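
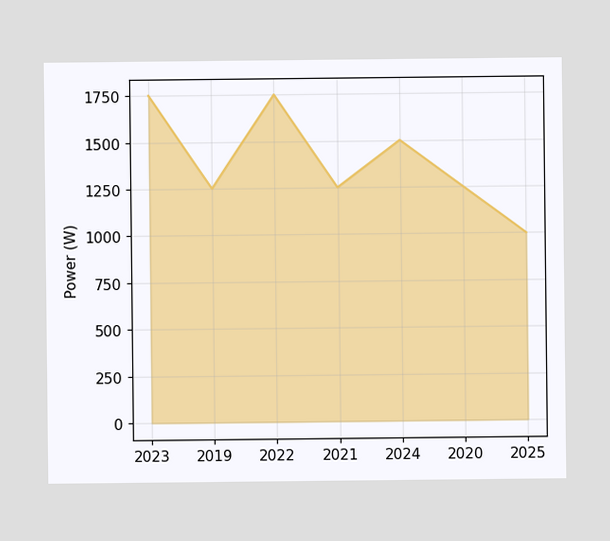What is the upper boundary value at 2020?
1250W

At 2020 the upper boundary is at 1250W.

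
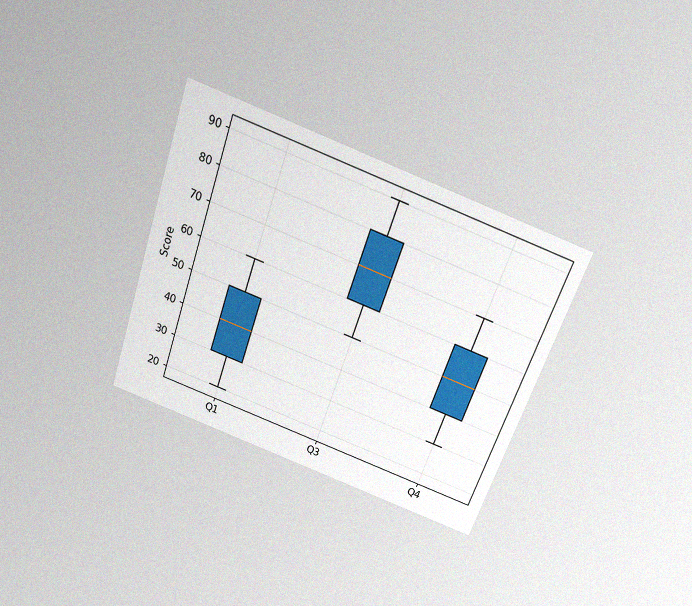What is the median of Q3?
70

The chart is tilted about 19° clockwise and viewed slightly from above, with some photo noise. The median line in the Q3 box sits at 70.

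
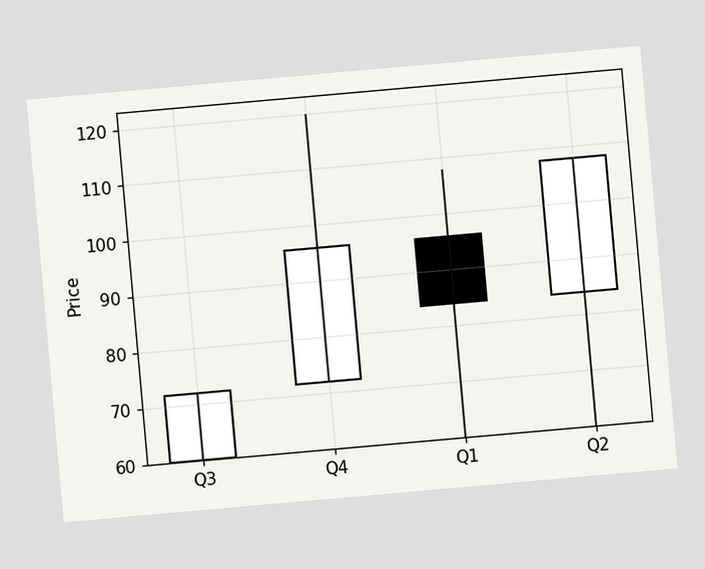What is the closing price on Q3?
72

The chart is tilted about 5° counter-clockwise. The Q3 candle closes at 72.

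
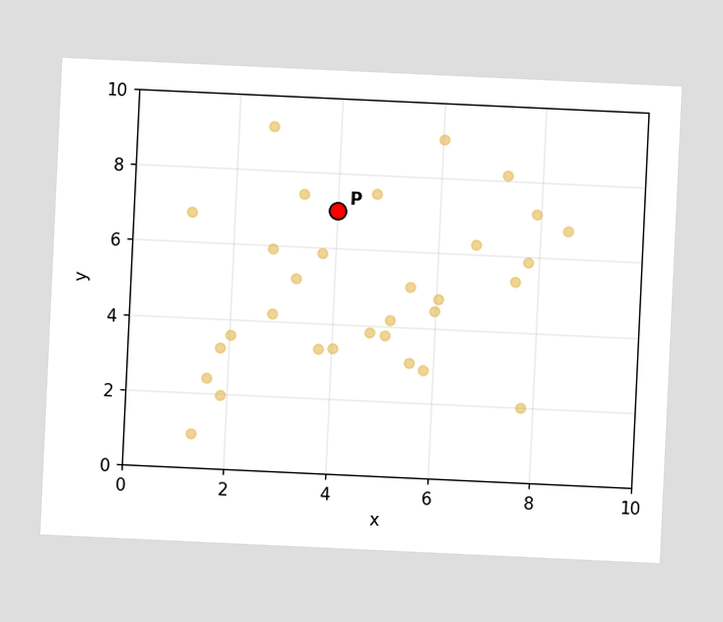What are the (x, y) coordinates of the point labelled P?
(4, 7)

The chart is tilted about 3° clockwise. Following the gridlines from P to each axis, P sits at (4, 7).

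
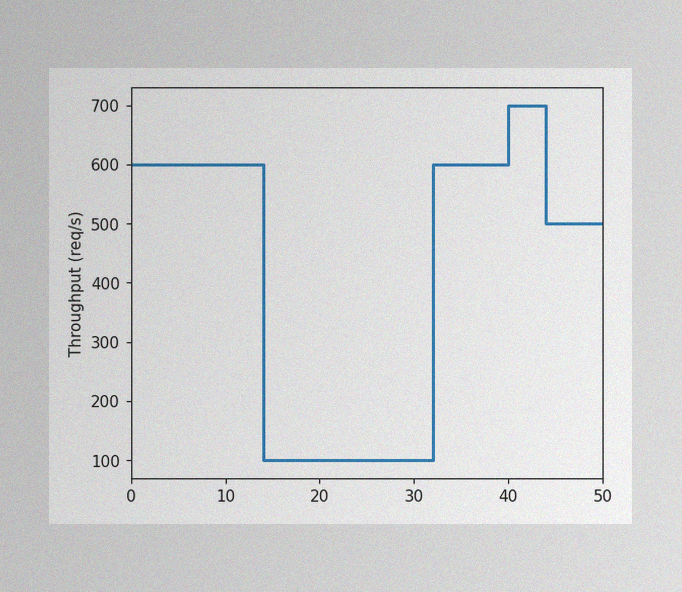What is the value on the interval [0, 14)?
The image has some photo noise and uneven lighting. On [0, 14) the step sits at 600req/s.

600req/s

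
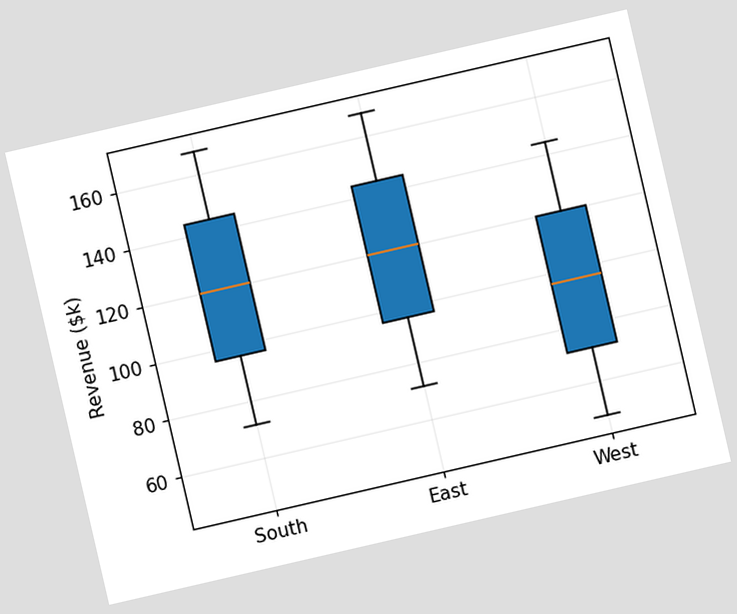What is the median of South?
The chart is tilted about 13° counter-clockwise. The median line in the South box sits at $120k.

$120k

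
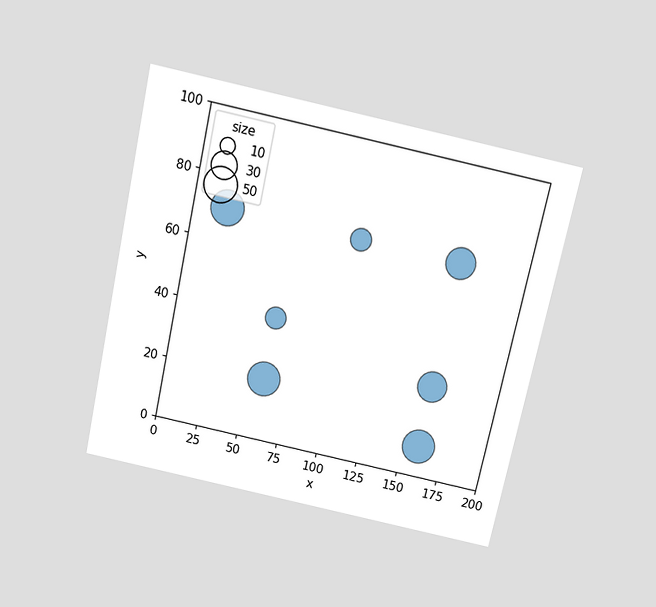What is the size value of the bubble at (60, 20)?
The chart is tilted about 12° clockwise and viewed slightly from above. Matching the bubble at (60, 20) against the size legend gives 50.

50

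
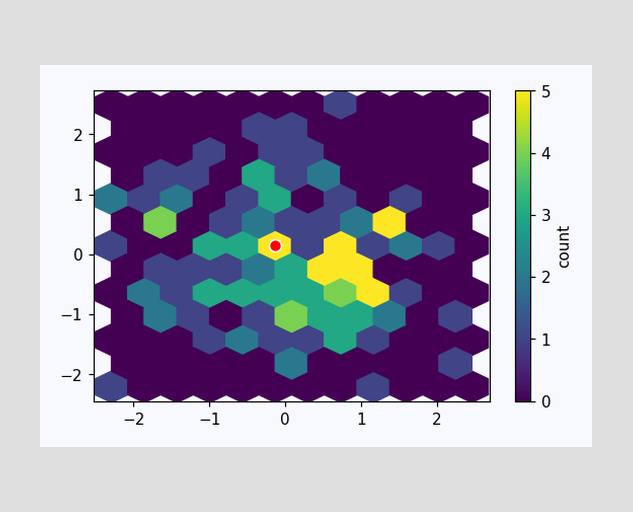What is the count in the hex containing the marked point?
5

The marked hex reads 5 on the colorbar.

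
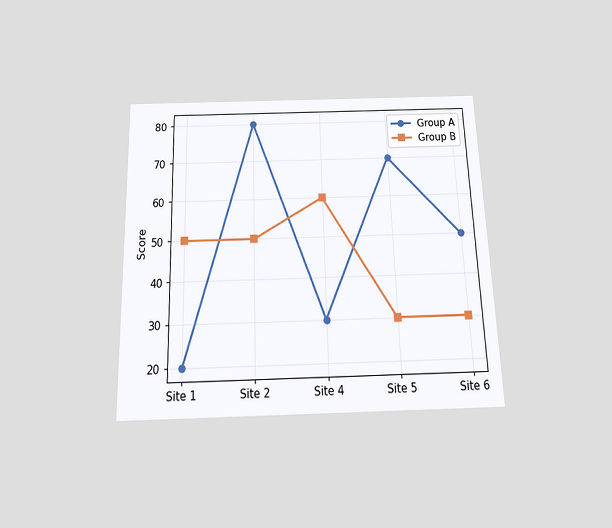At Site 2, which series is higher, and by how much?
Group A, by 30

The chart is viewed slightly from below. At Site 2, Group A sits above the other line by 30.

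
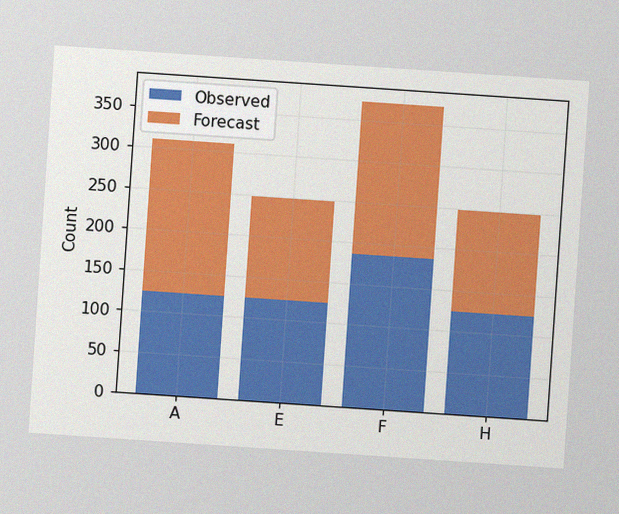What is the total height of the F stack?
372

The chart is tilted about 4° clockwise, with some photo noise. The F stack's top reaches 372 on the y-axis.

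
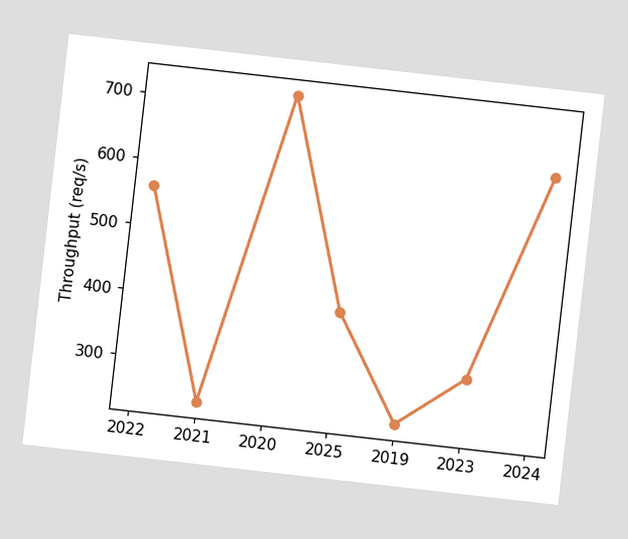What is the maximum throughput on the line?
The chart is tilted about 6° clockwise. The highest point is at 2020, and reading across to the y-axis gives 720req/s.

720req/s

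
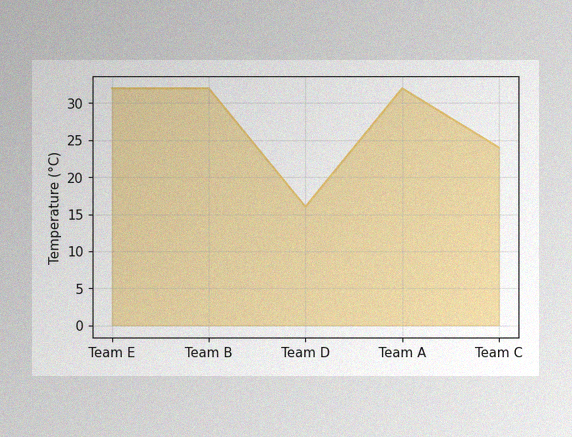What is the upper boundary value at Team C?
24°C

The image has some photo noise and uneven lighting. At Team C the upper boundary is at 24°C.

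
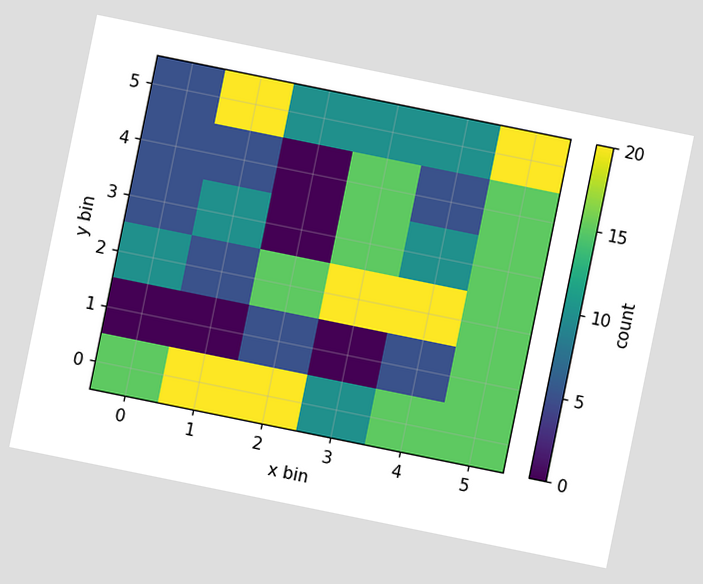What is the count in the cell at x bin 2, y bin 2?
15

The chart is tilted about 11° clockwise. Matching the cell (2, 2) against the colorbar gives 15.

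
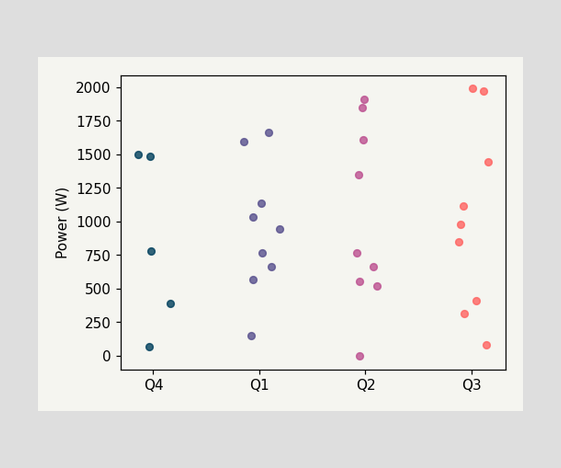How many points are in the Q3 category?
9

Counting the markers in the Q3 column gives 9.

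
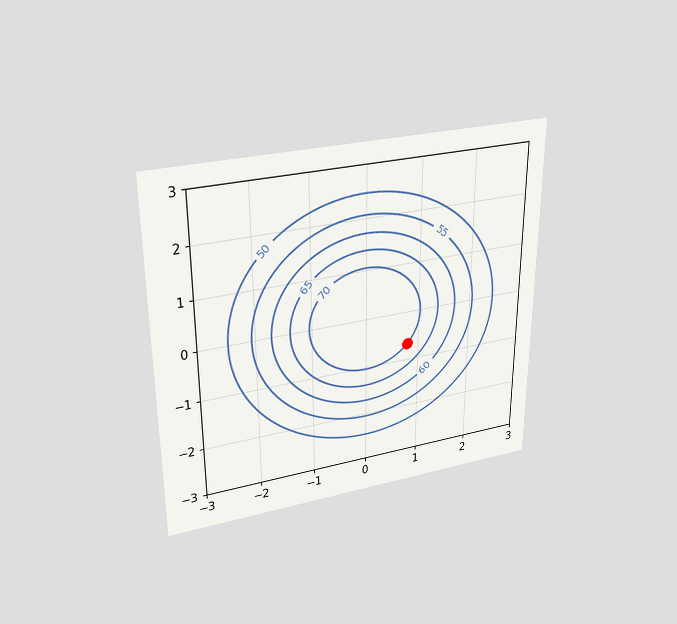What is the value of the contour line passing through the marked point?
70

The chart is viewed slightly from above. The marked point sits on the contour labelled 70.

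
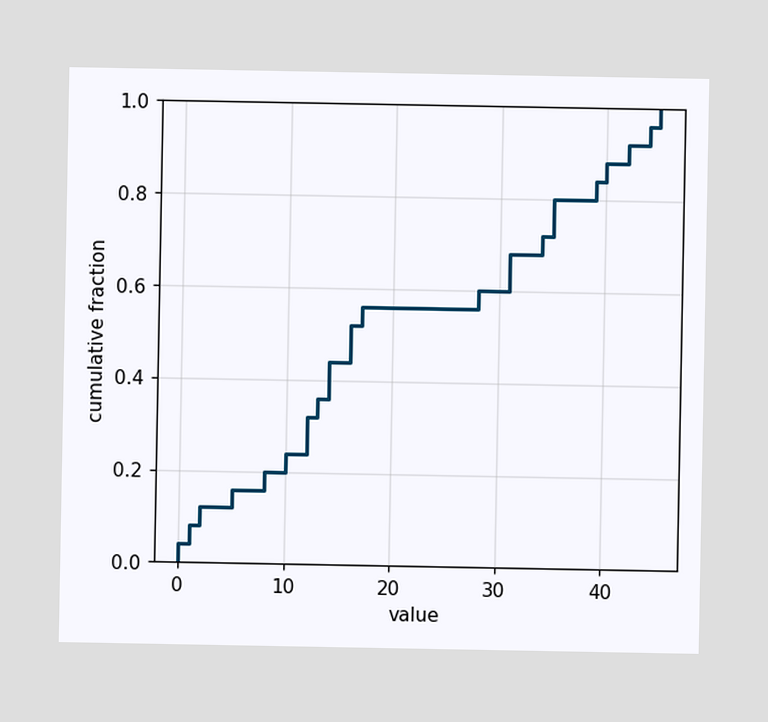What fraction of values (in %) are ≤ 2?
At x=2 the ECDF step is at 12%.

12%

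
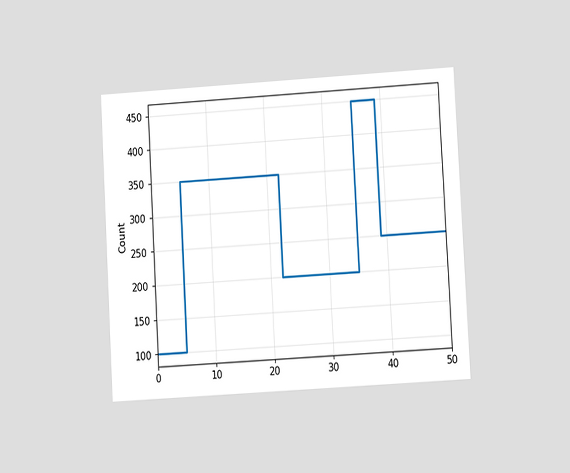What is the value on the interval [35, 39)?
450

The chart is tilted about 3° counter-clockwise and viewed at a slight angle. On [35, 39) the step sits at 450.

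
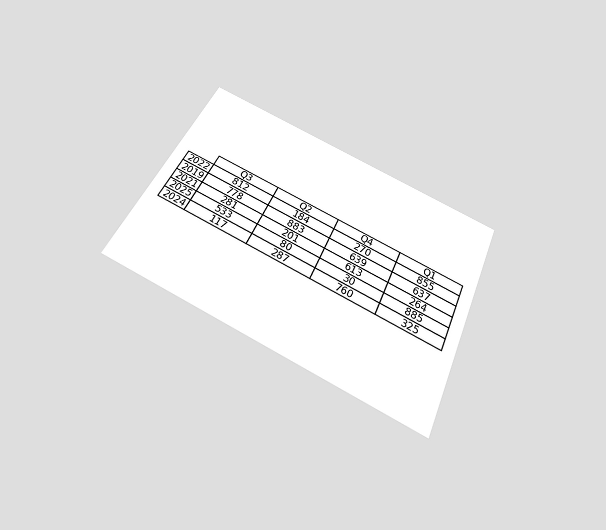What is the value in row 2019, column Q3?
778

The chart is tilted about 25° clockwise and viewed slightly from below. The (2019, Q3) cell reads 778.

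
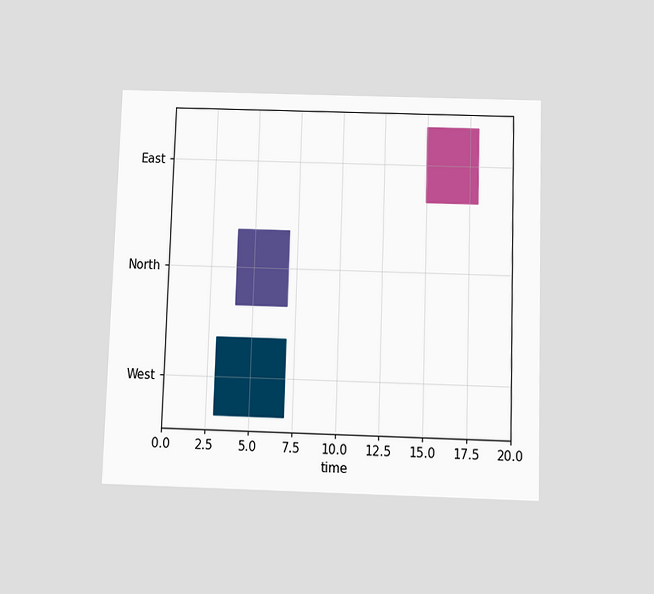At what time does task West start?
3

The chart is viewed slightly from below. The West bar begins at t=3.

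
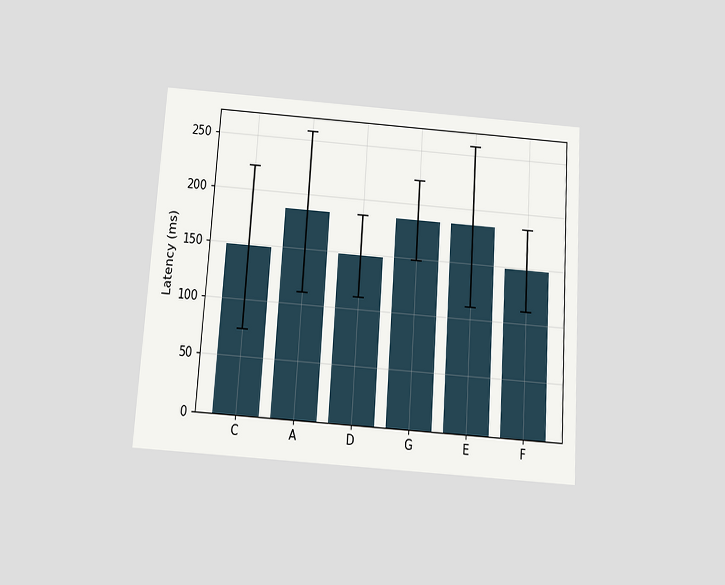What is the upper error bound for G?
The chart is tilted about 4° clockwise and viewed slightly from below. The G bar's upper whisker reaches 222ms.

222ms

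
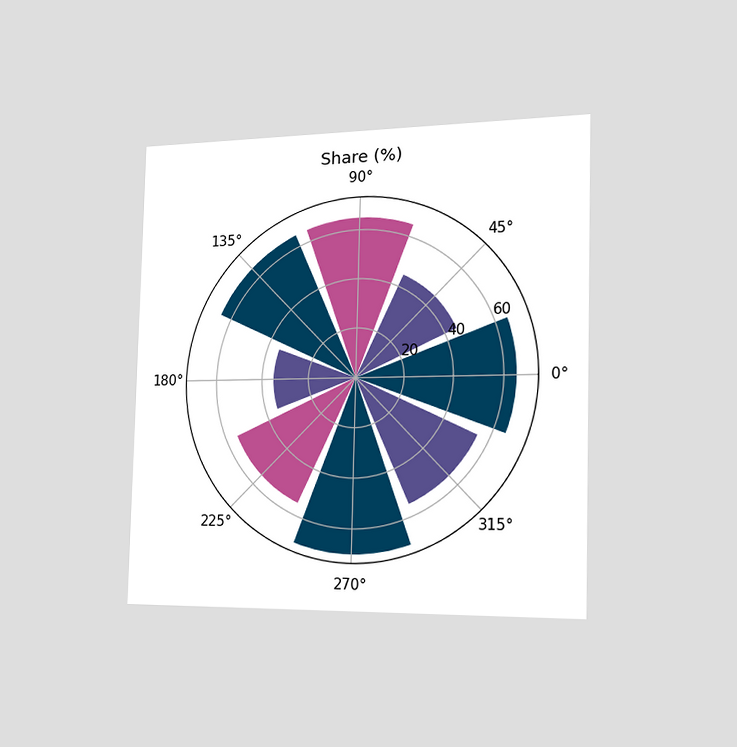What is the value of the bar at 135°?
65%

The chart is viewed slightly from the right. The bar at 135° reaches 65% on the radial axis.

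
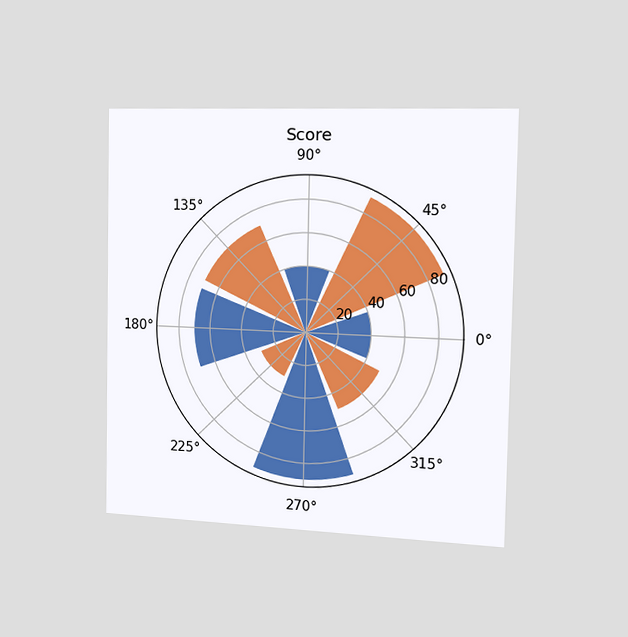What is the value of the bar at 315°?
50

The chart is viewed slightly from the right. The bar at 315° reaches 50 on the radial axis.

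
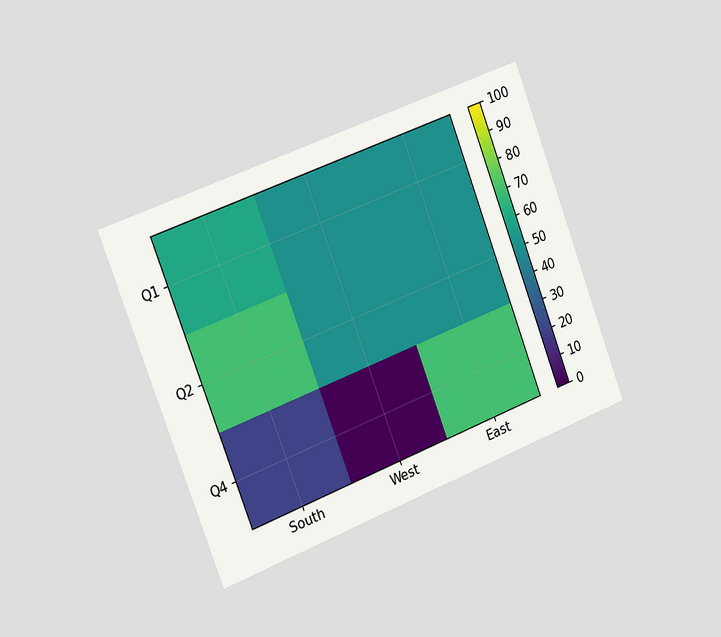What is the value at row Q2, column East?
The chart is tilted about 21° counter-clockwise and viewed slightly from the left. Matching cell (Q2, East) against the colorbar gives 50.

50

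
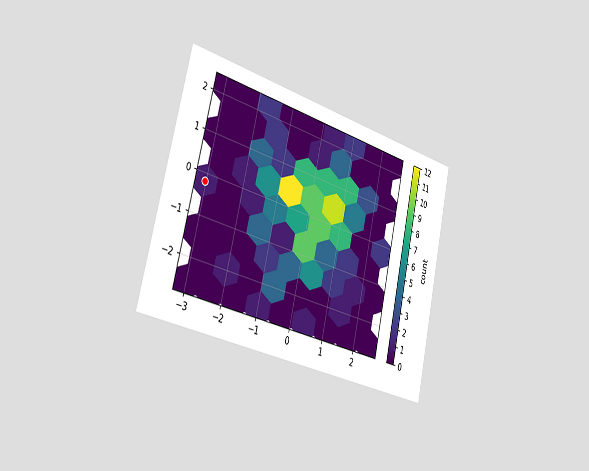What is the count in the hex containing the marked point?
The chart is tilted about 13° clockwise and viewed slightly from the left. The marked hex reads 1 on the colorbar.

1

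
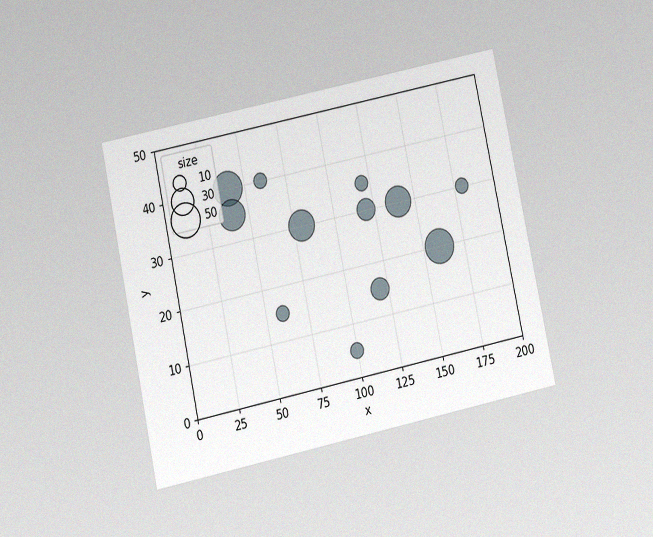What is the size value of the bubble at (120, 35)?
The chart is tilted about 12° counter-clockwise and viewed at a slight angle, with some photo noise. Matching the bubble at (120, 35) against the size legend gives 10.

10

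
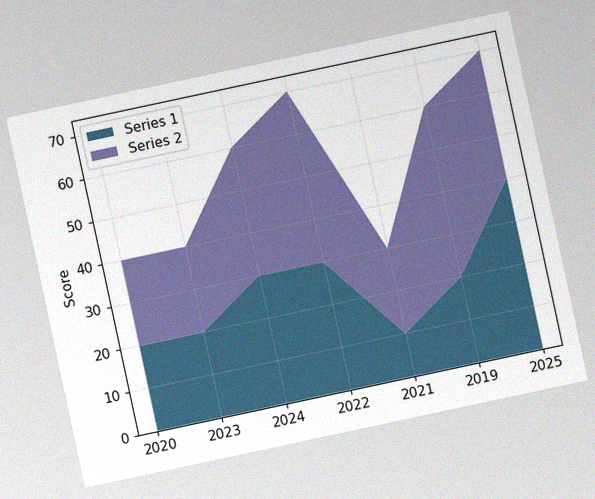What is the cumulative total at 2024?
The chart is tilted about 12° counter-clockwise, with some photo noise. The stacked total at 2024 reaches 60.

60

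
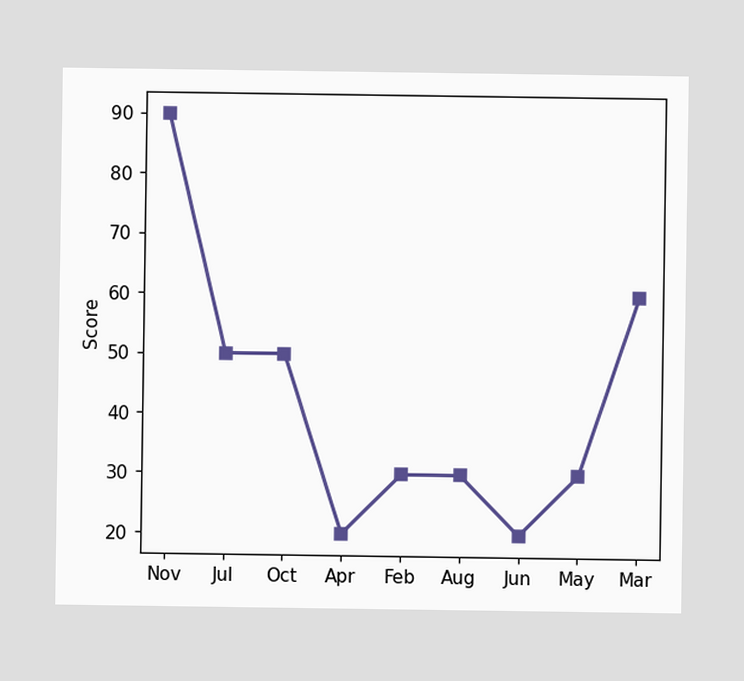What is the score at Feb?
At Feb, the line is at 30.

30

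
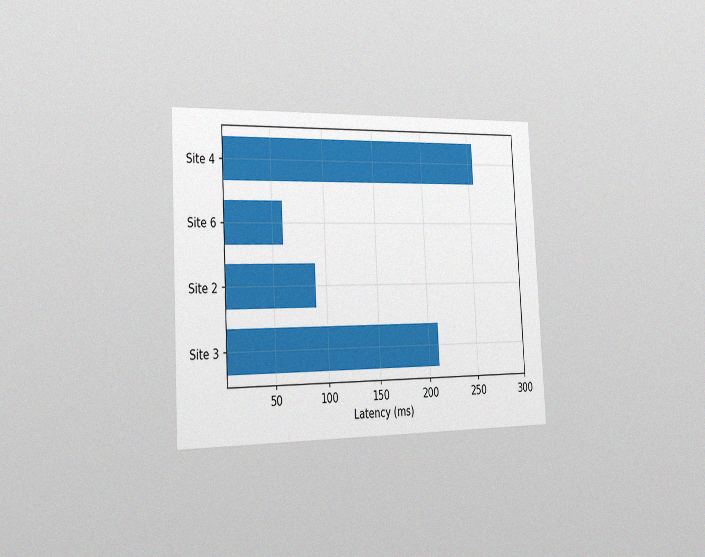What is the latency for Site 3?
210ms

The chart is tilted about 3° counter-clockwise and viewed slightly from the left, with some photo noise. Reading along the chart's x-axis, the Site 3 bar reaches 210ms.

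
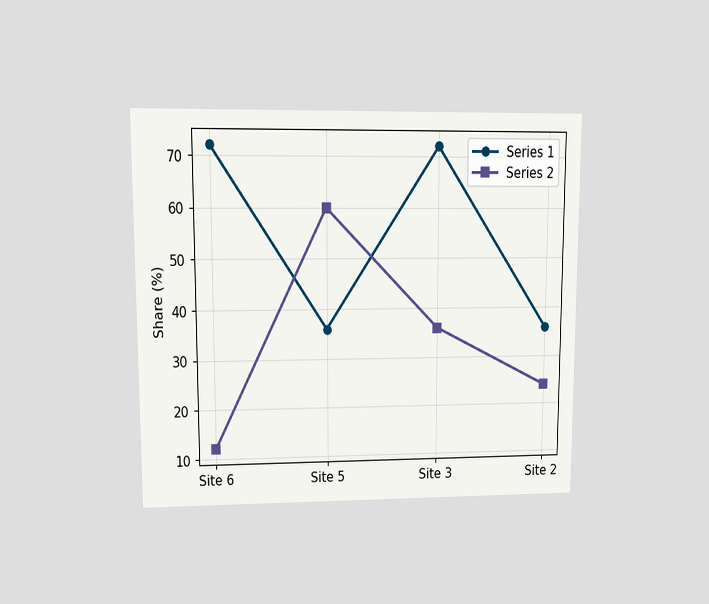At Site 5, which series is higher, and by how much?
Series 2, by 24%

The chart is viewed at a slight angle. At Site 5, Series 2 sits above the other line by 24%.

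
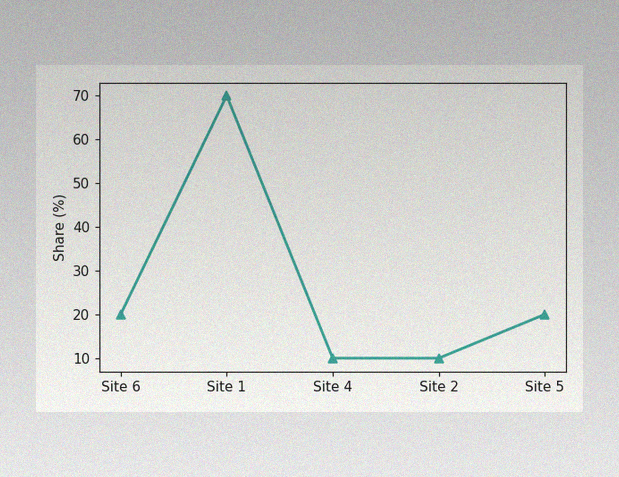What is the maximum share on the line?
The image has some photo noise and uneven lighting. The highest point is at Site 1, and reading across to the y-axis gives 70%.

70%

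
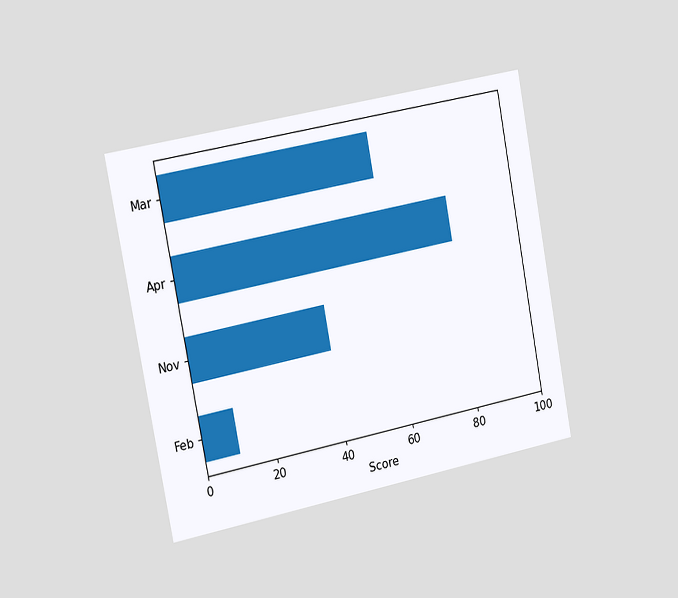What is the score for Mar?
60

The chart is tilted about 11° counter-clockwise and viewed slightly from the left. Reading along the chart's x-axis, the Mar bar reaches 60.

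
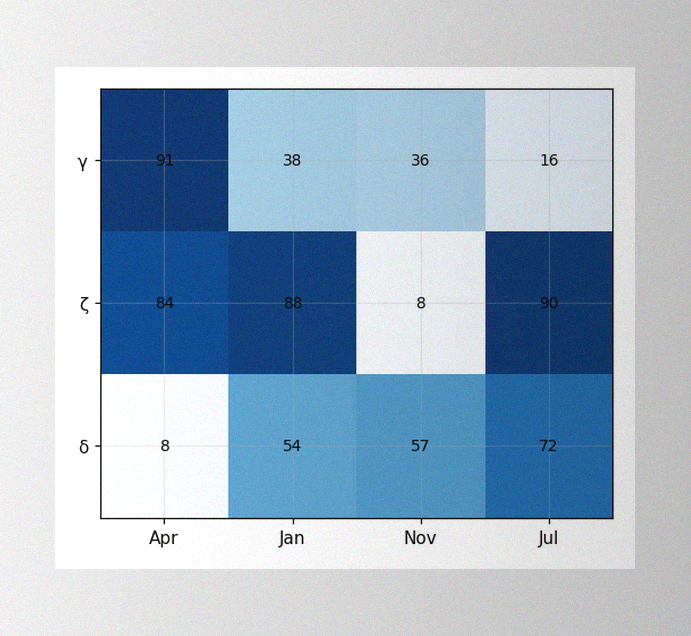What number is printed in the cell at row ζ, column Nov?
The image has some photo noise and uneven lighting. The (ζ, Nov) cell reads 8.

8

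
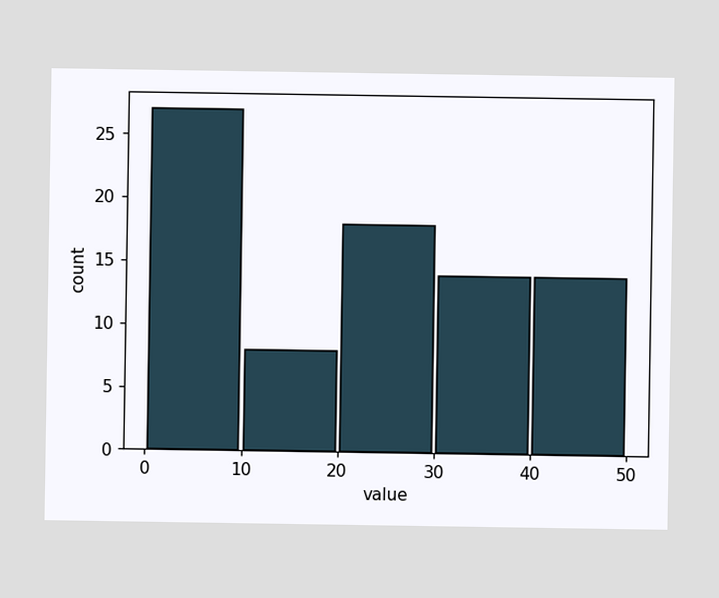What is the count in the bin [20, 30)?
18

The [20, 30) bin has height 18.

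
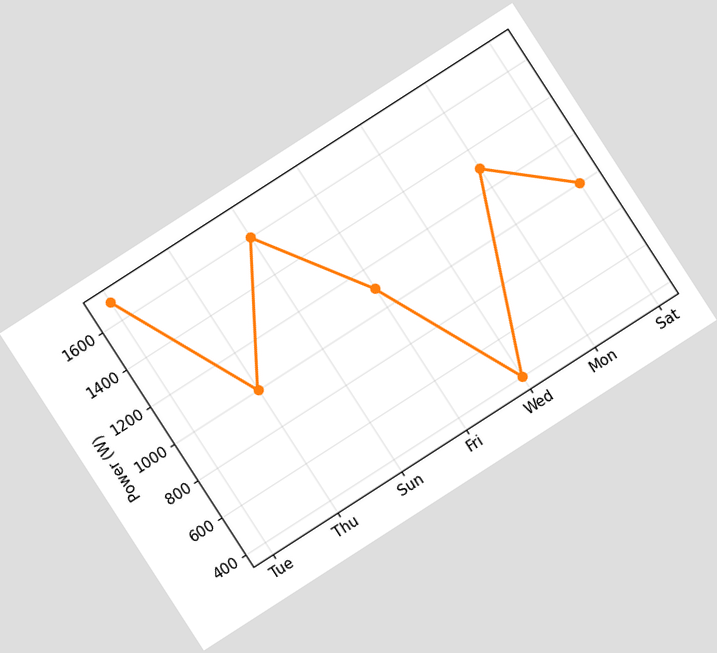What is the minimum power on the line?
400W

The chart is tilted about 33° counter-clockwise. The lowest point is at Wed, and reading across to the y-axis gives 400W.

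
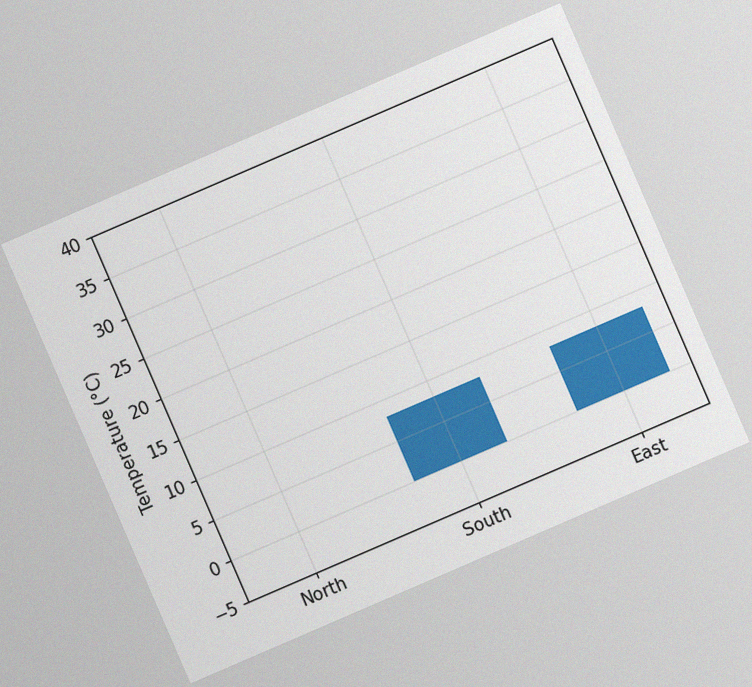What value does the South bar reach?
The chart is tilted about 23° counter-clockwise, with some photo noise. Reading along the chart's y-axis, the South bar reaches 8°C.

8°C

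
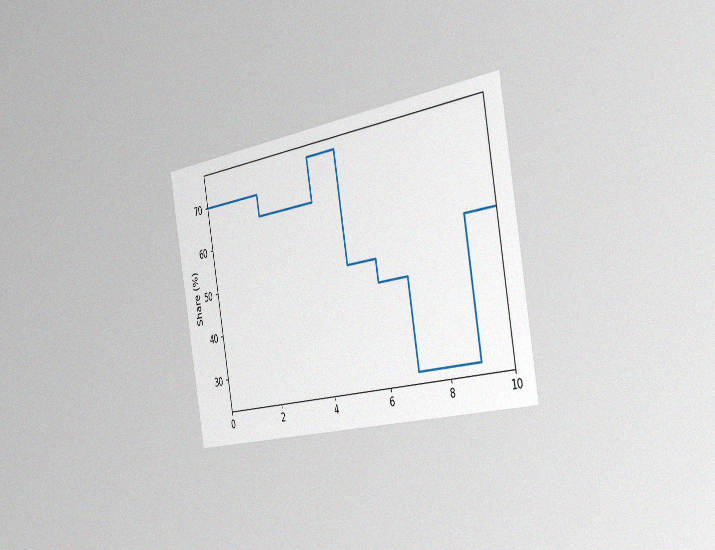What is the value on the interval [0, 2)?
70%

The chart is tilted about 10° counter-clockwise and viewed slightly from the right, with some photo noise. On [0, 2) the step sits at 70%.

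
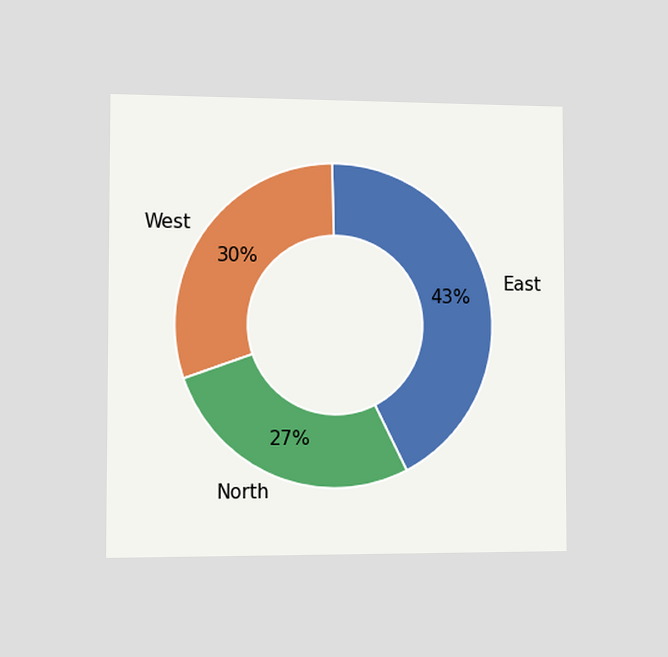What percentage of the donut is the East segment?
43%

The chart is viewed slightly from the left. The East segment takes up 43% of the ring.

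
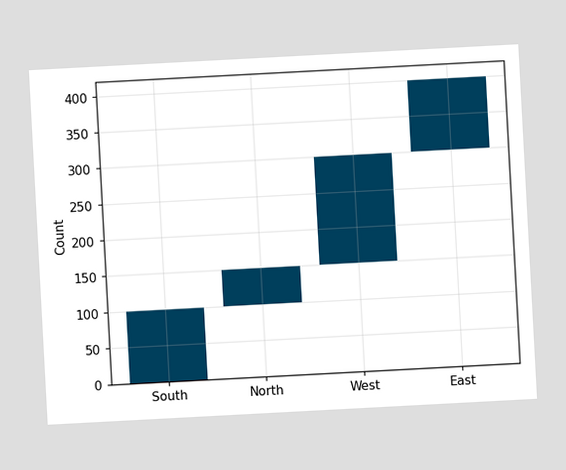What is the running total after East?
400

The chart is tilted about 3° counter-clockwise. After East the running total reaches 400.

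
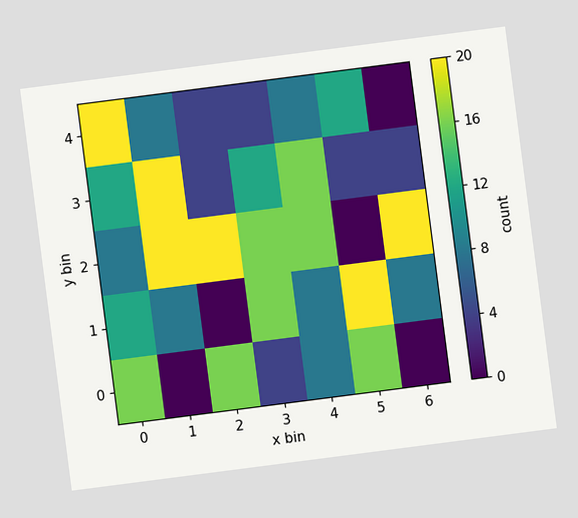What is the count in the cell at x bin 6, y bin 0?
The chart is tilted about 7° counter-clockwise. Matching the cell (6, 0) against the colorbar gives 0.

0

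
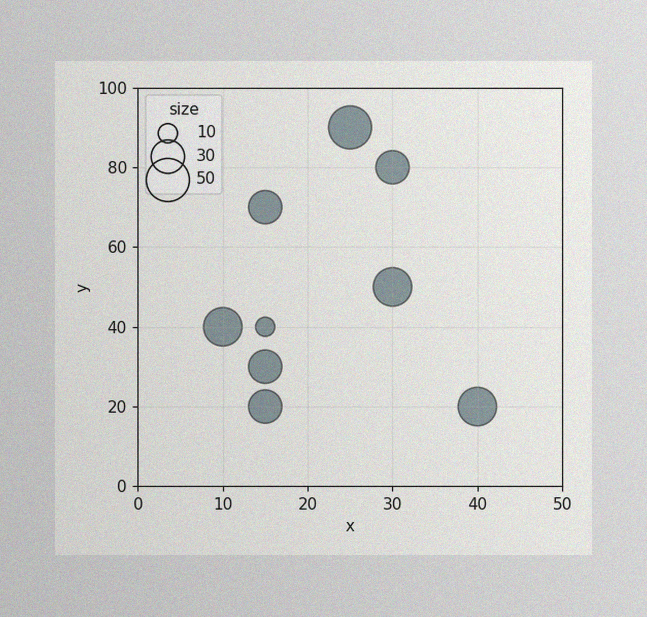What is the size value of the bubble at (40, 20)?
40

The image has some photo noise and uneven lighting. Matching the bubble at (40, 20) against the size legend gives 40.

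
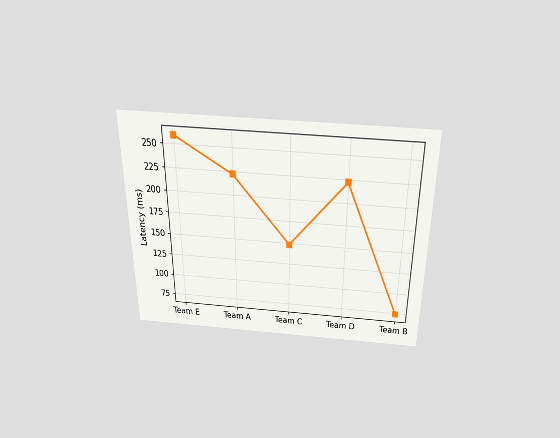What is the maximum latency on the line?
The chart is viewed slightly from above. The highest point is at Team E, and reading across to the y-axis gives 259ms.

259ms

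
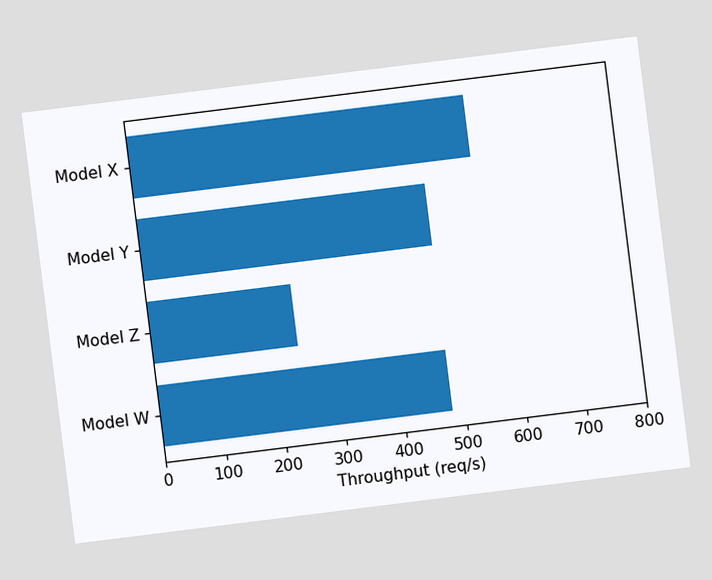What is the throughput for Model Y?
The chart is tilted about 7° counter-clockwise. Reading along the chart's x-axis, the Model Y bar reaches 480req/s.

480req/s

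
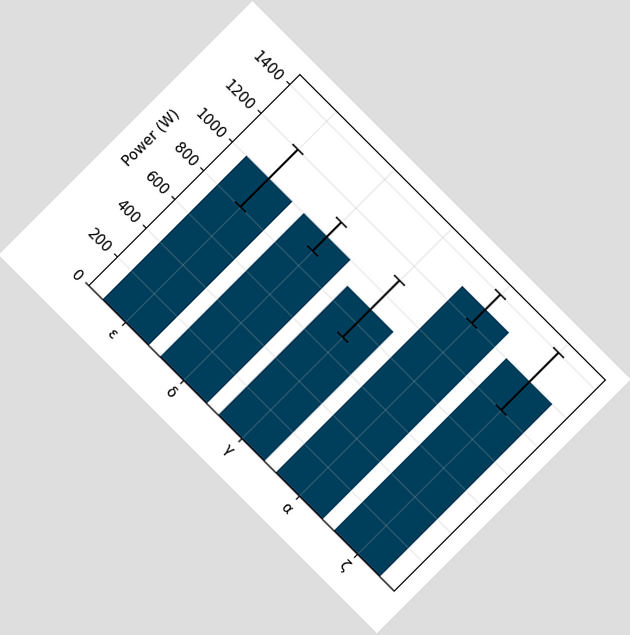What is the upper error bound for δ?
1100W

The chart is tilted about 45° clockwise. The δ bar's upper whisker reaches 1100W.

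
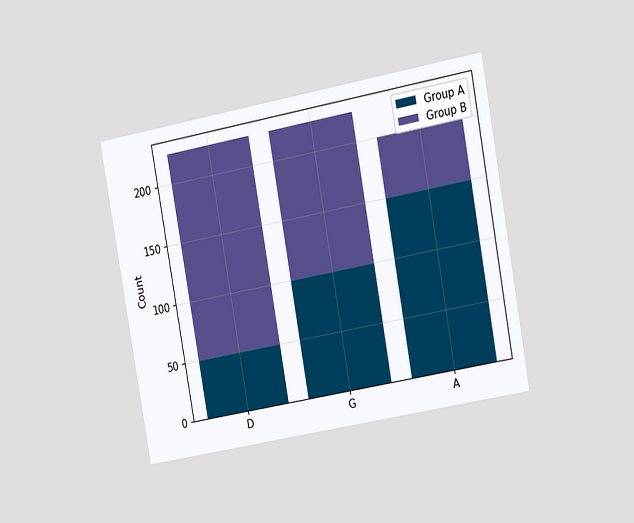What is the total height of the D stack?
The chart is tilted about 10° counter-clockwise and viewed slightly from the right. The D stack's top reaches 225 on the y-axis.

225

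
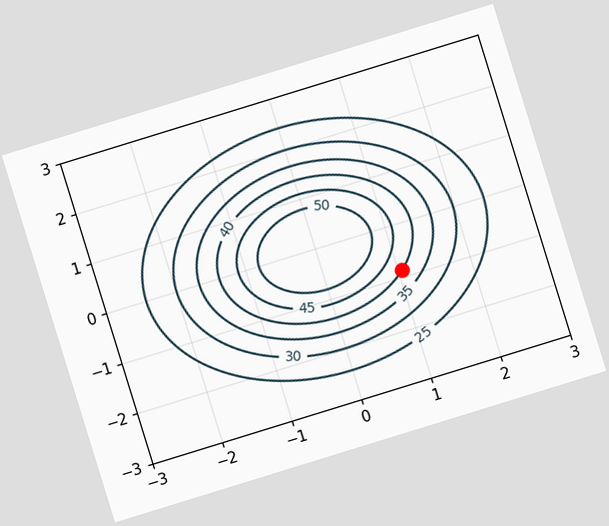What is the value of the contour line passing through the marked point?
40

The chart is tilted about 17° counter-clockwise. The marked point sits on the contour labelled 40.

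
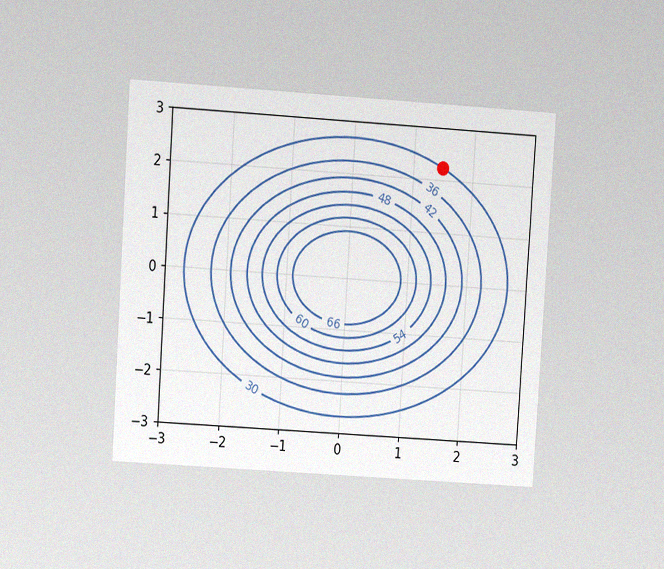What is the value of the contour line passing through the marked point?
The chart is tilted about 4° clockwise and viewed at a slight angle, with some photo noise. The marked point sits on the contour labelled 30.

30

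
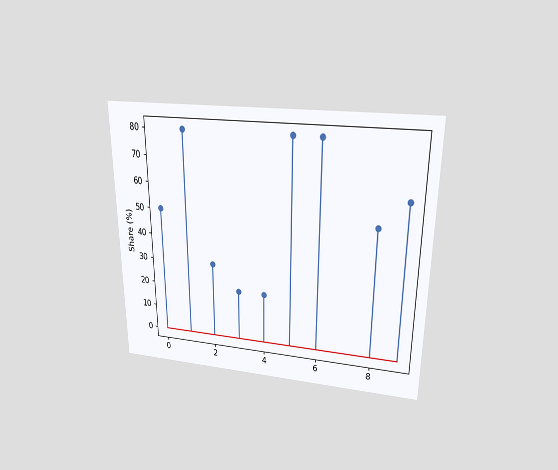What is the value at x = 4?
The chart is viewed slightly from above. The stem at x=4 reaches 20%.

20%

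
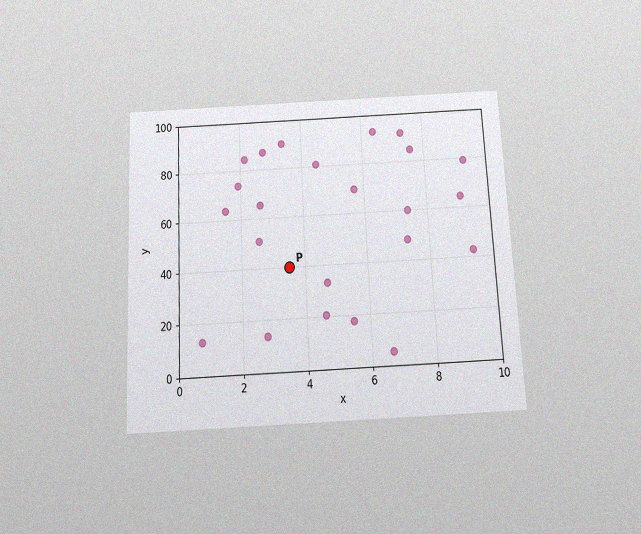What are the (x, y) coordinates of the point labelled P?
(3.5, 40)

The chart is tilted about 3° counter-clockwise and viewed slightly from below, with some photo noise. Following the gridlines from P to each axis, P sits at (3.5, 40).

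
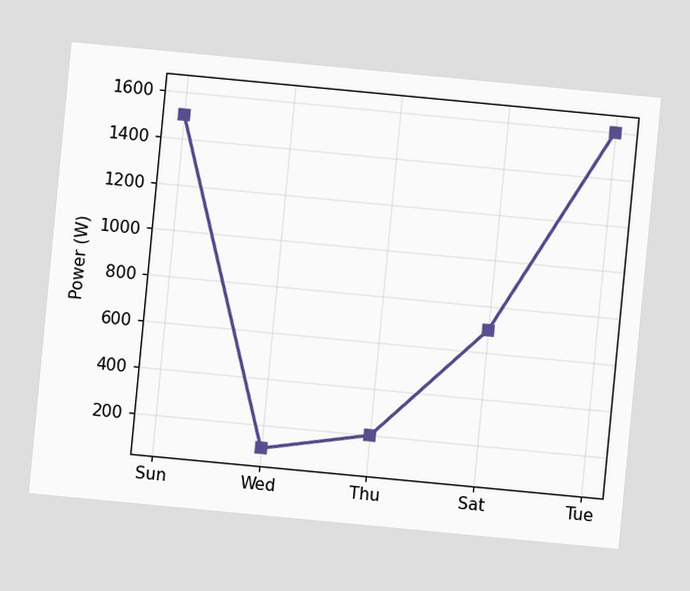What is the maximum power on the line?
1600W

The chart is tilted about 5° clockwise. The highest point is at Tue, and reading across to the y-axis gives 1600W.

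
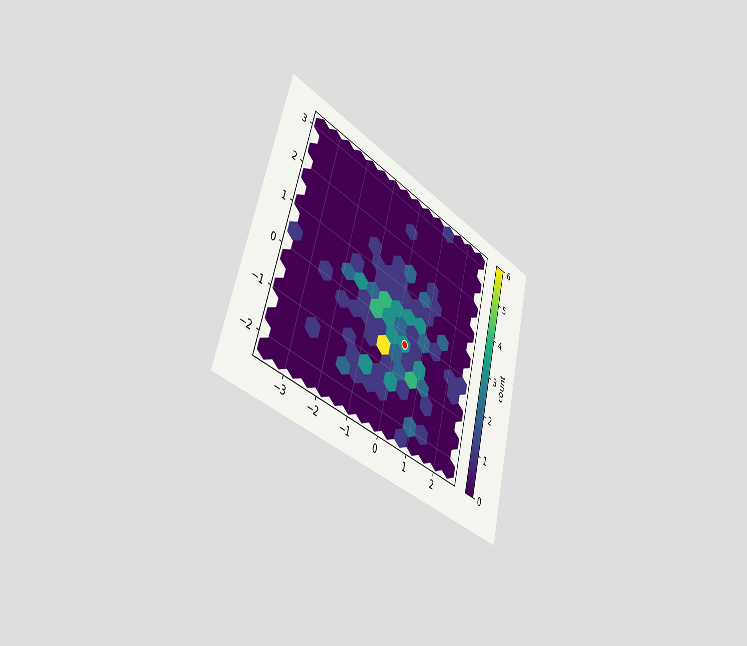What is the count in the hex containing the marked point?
The chart is tilted about 15° clockwise and viewed slightly from the left. The marked hex reads 3 on the colorbar.

3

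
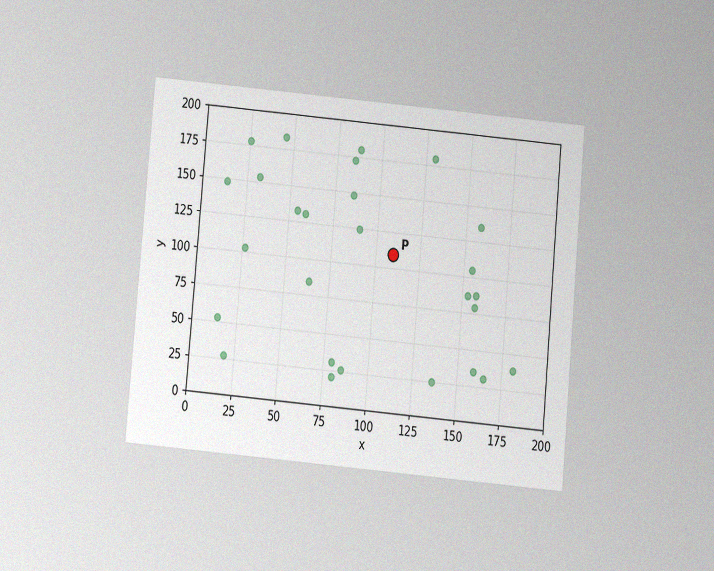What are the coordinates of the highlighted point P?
The chart is tilted about 5° clockwise and viewed slightly from below, with some photo noise. Following the gridlines from P to each axis, P sits at (110, 110).

(110, 110)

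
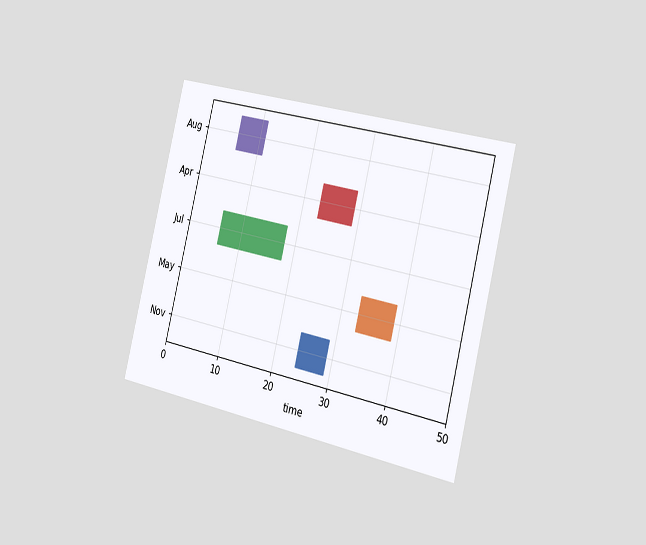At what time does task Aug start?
The chart is tilted about 14° clockwise and viewed slightly from the right. The Aug bar begins at t=6.

6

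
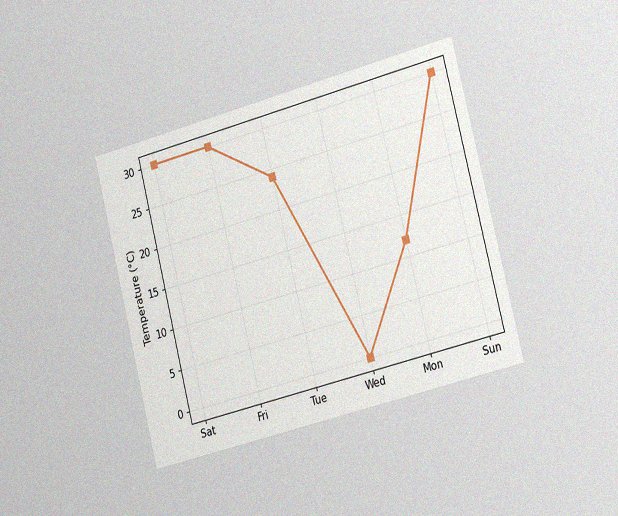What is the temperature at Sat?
30°C

The chart is tilted about 14° counter-clockwise and viewed slightly from the right, with some photo noise. At Sat, the line is at 30°C.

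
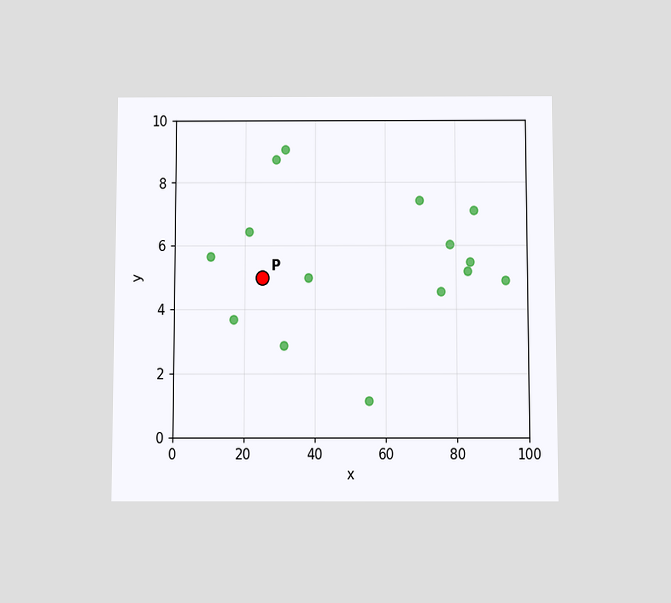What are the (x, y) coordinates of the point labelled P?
The chart is viewed slightly from below. Following the gridlines from P to each axis, P sits at (25, 5).

(25, 5)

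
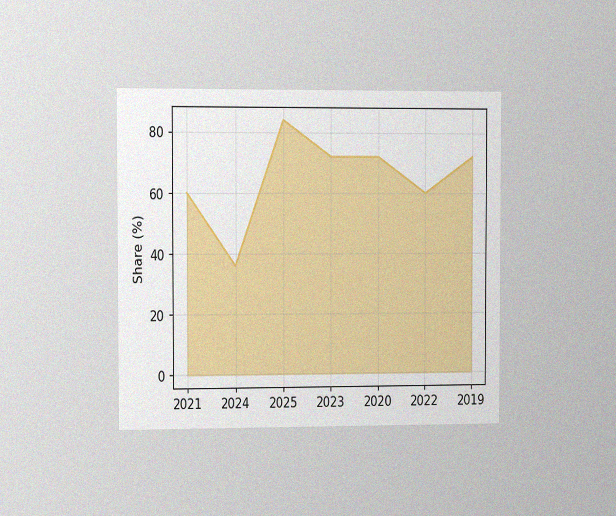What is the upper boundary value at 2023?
The chart is viewed slightly from the left, with some photo noise. At 2023 the upper boundary is at 72%.

72%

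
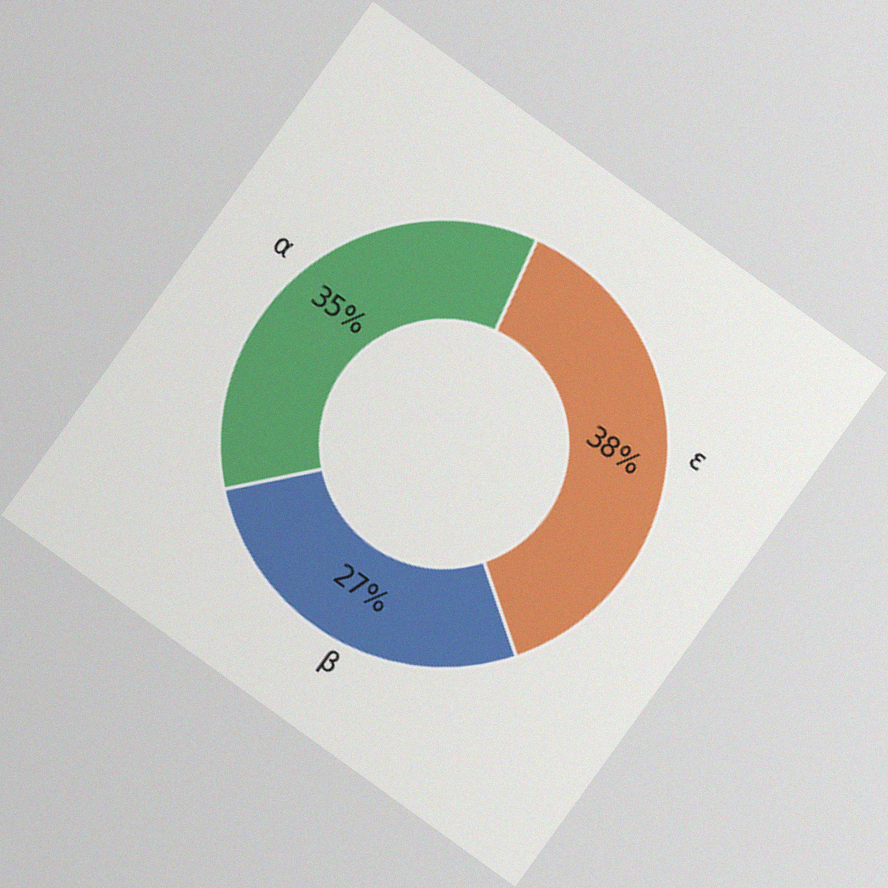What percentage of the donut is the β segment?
The chart is tilted about 36° clockwise, with some photo noise. The β segment takes up 27% of the ring.

27%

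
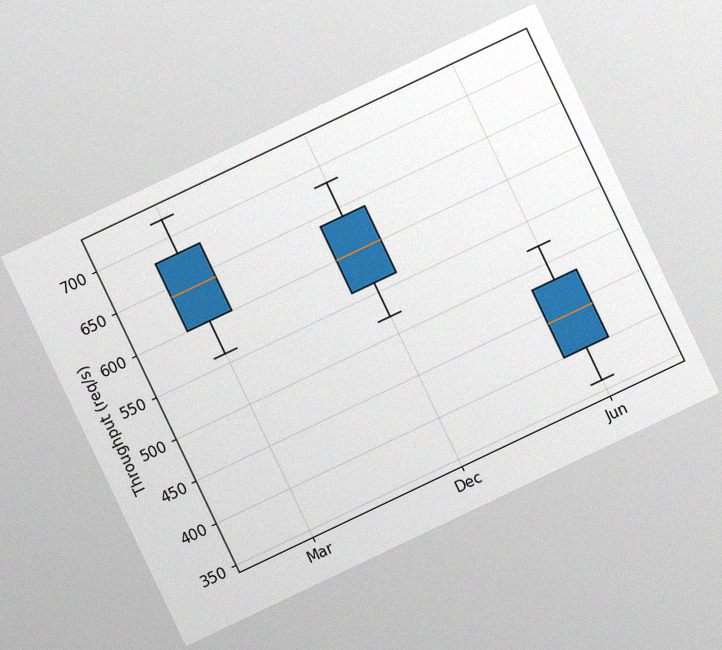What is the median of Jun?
440req/s

The chart is tilted about 25° counter-clockwise, with some photo noise. The median line in the Jun box sits at 440req/s.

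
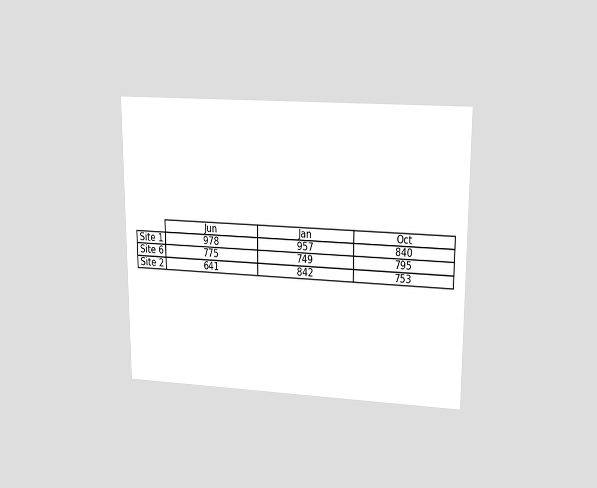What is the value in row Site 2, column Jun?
641

The chart is viewed at a slight angle. The (Site 2, Jun) cell reads 641.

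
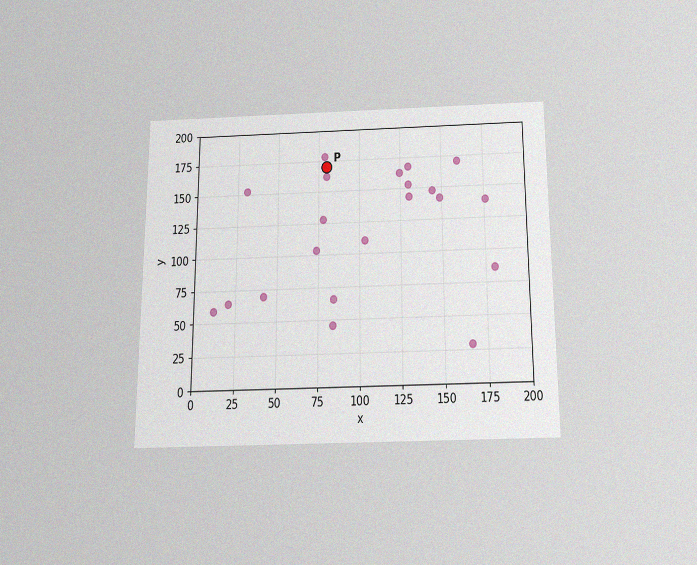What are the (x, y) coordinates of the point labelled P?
The chart is viewed slightly from below, with some photo noise. Following the gridlines from P to each axis, P sits at (80, 170).

(80, 170)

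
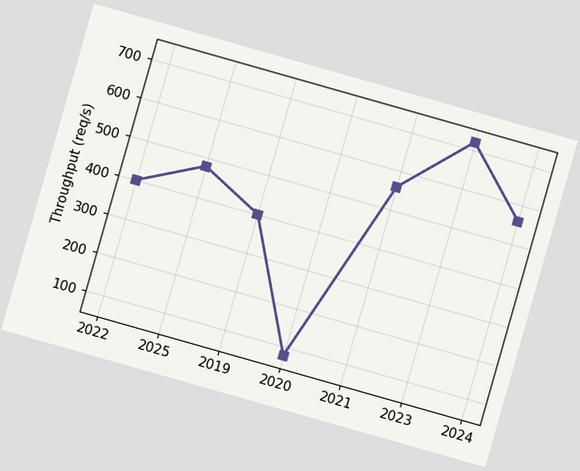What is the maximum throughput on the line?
The chart is tilted about 16° clockwise. The highest point is at 2023, and reading across to the y-axis gives 720req/s.

720req/s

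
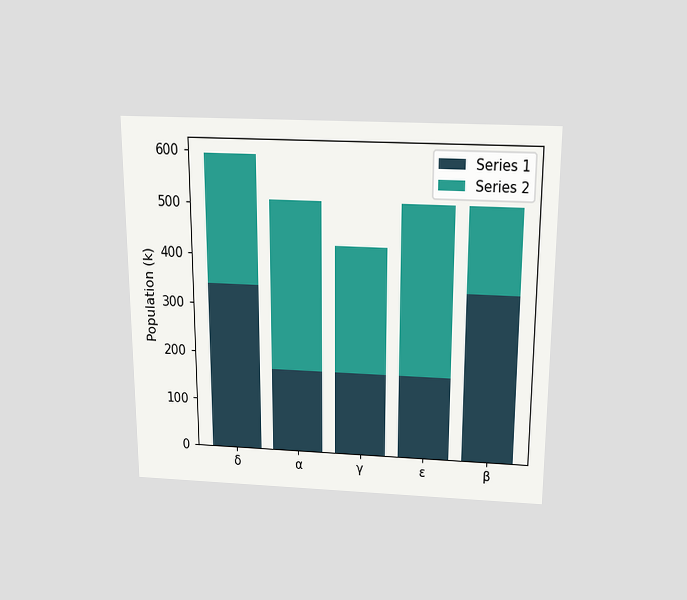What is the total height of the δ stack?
The chart is viewed slightly from above. The δ stack's top reaches 595k on the y-axis.

595k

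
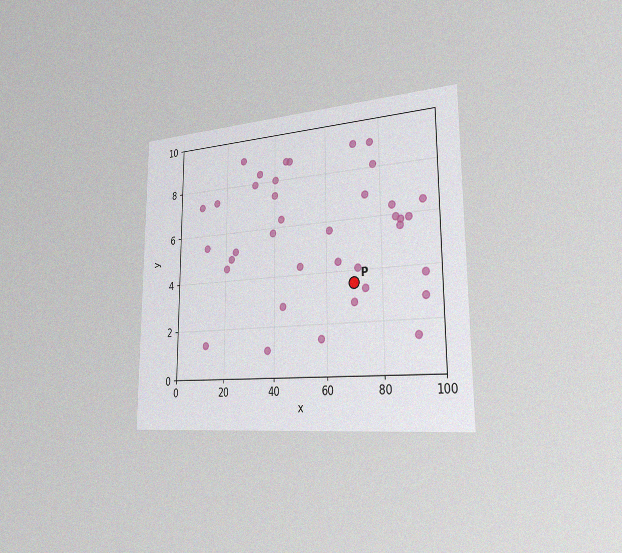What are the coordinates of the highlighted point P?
The chart is viewed slightly from the right, with some photo noise. Following the gridlines from P to each axis, P sits at (70, 3.5).

(70, 3.5)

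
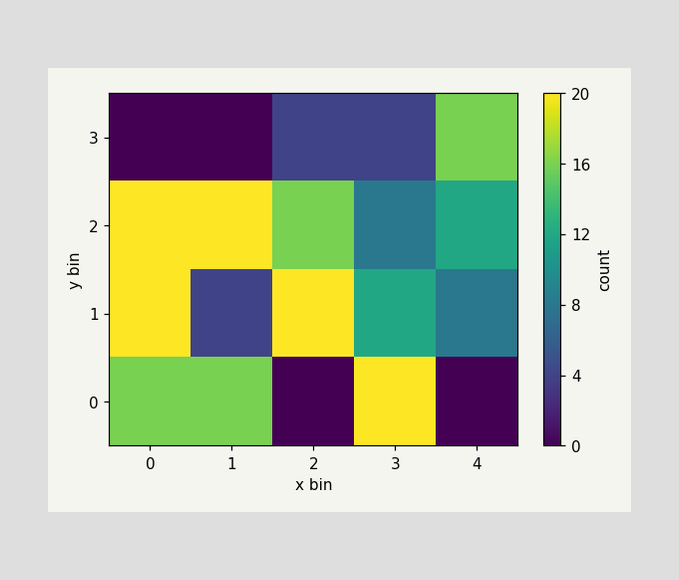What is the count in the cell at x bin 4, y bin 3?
16

Matching the cell (4, 3) against the colorbar gives 16.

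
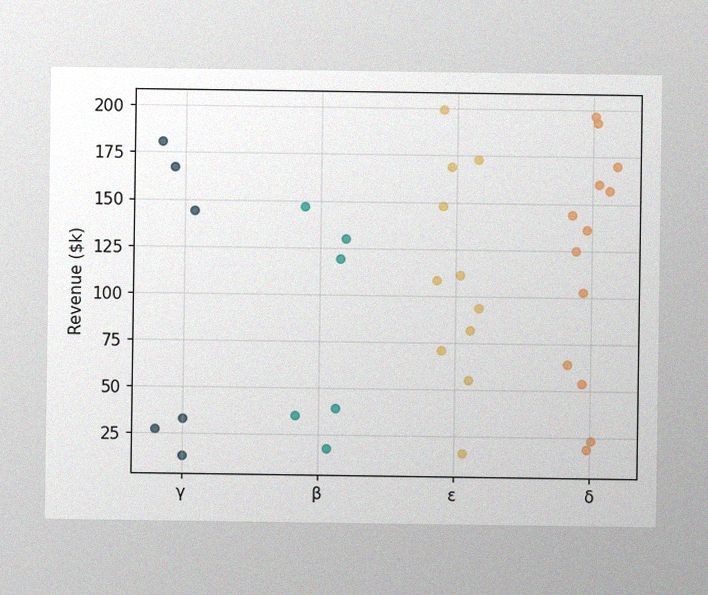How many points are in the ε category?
11

The image has some photo noise and uneven lighting. Counting the markers in the ε column gives 11.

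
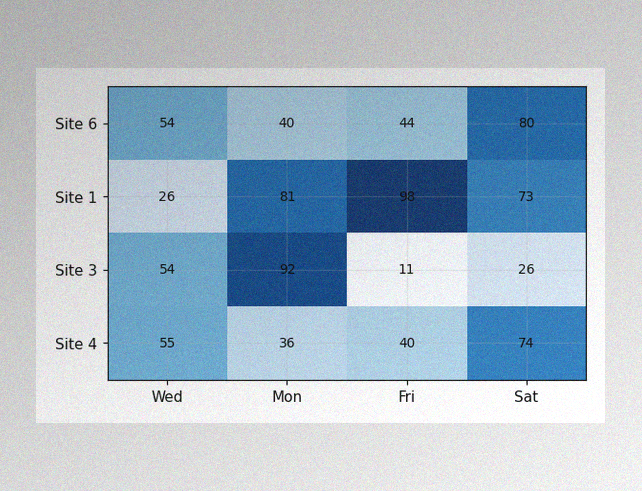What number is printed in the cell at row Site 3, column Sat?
The image has some photo noise and uneven lighting. The (Site 3, Sat) cell reads 26.

26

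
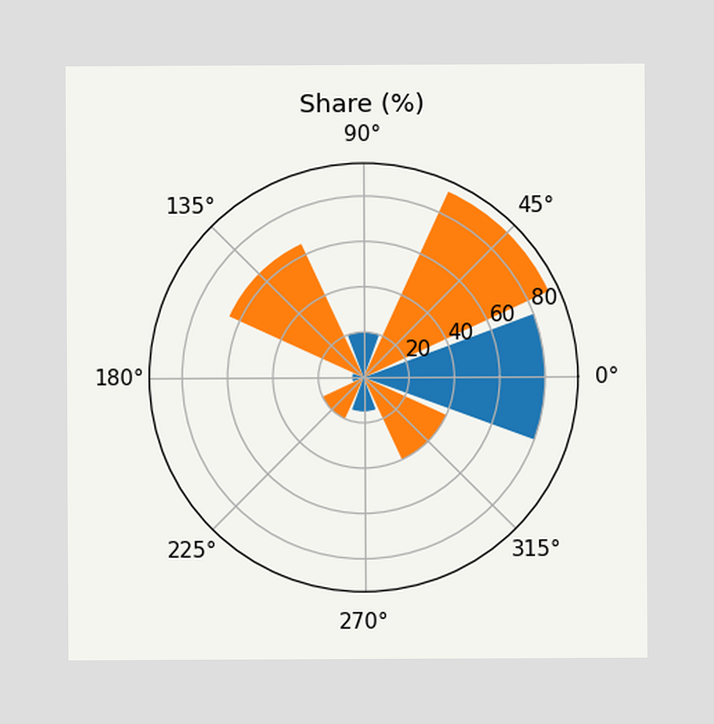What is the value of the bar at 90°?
20%

The bar at 90° reaches 20% on the radial axis.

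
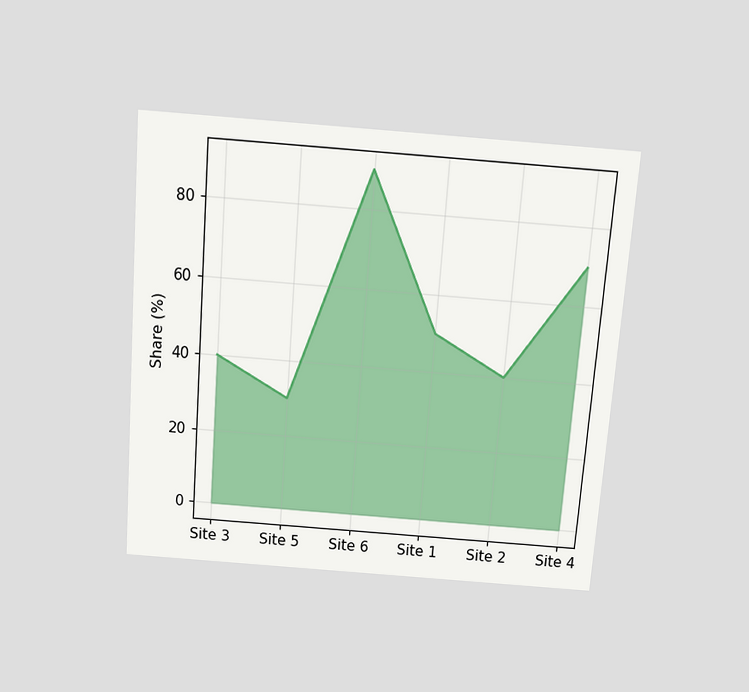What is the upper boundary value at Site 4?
The chart is tilted about 4° clockwise and viewed slightly from above. At Site 4 the upper boundary is at 70%.

70%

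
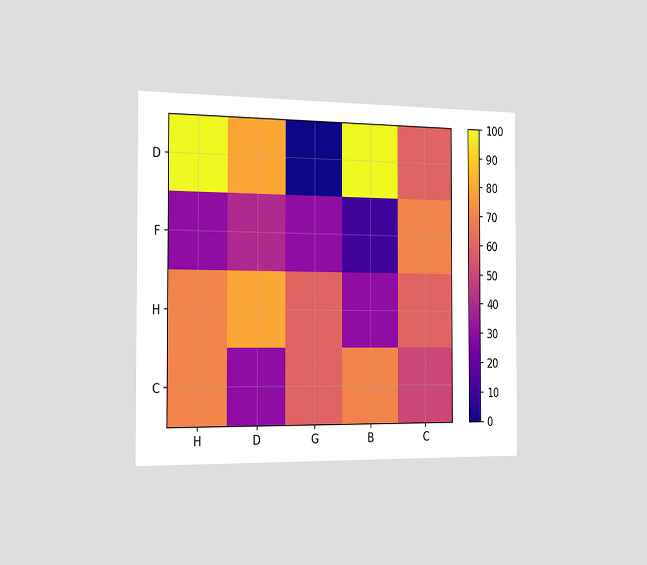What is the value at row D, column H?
100

The chart is viewed slightly from the left. Matching cell (D, H) against the colorbar gives 100.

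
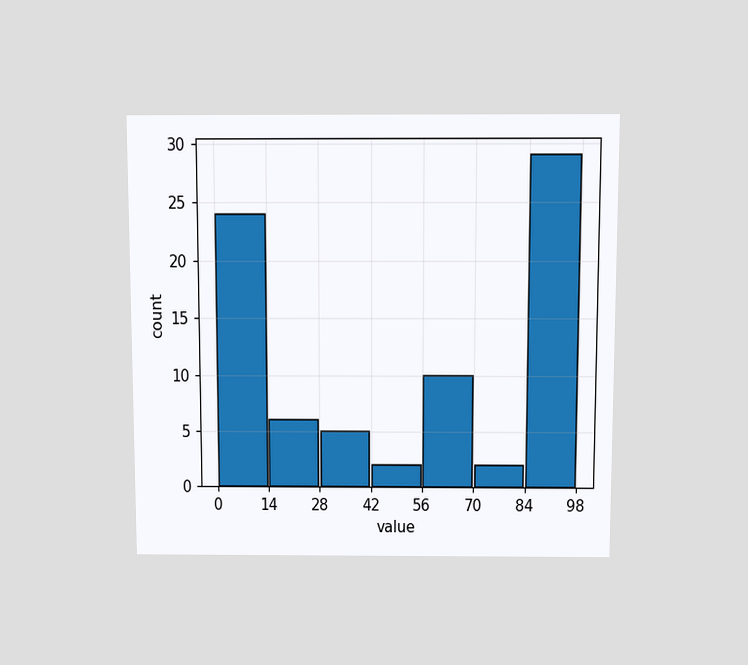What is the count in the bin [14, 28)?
6

The chart is viewed slightly from above. The [14, 28) bin has height 6.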